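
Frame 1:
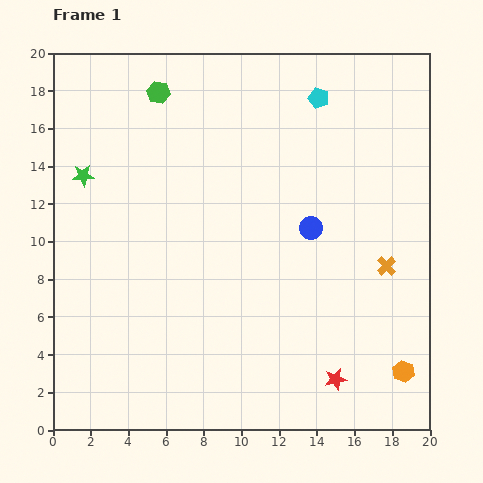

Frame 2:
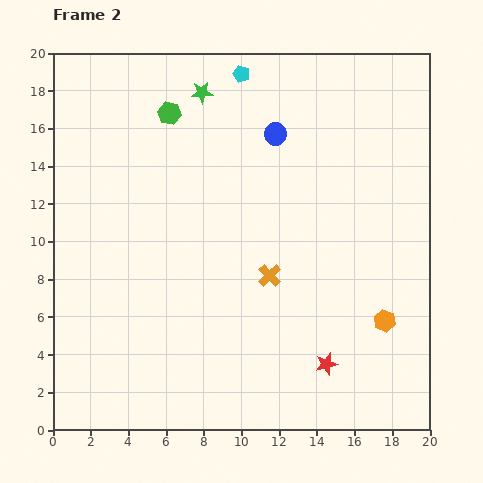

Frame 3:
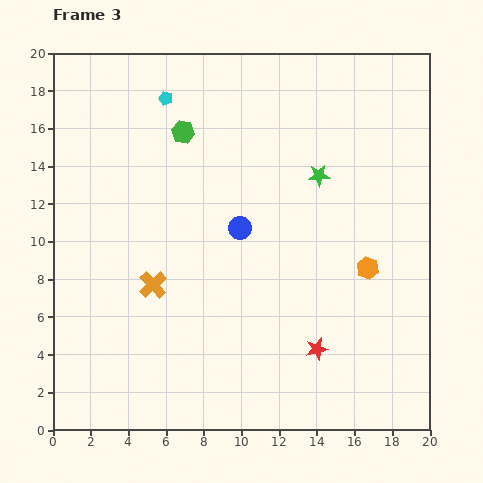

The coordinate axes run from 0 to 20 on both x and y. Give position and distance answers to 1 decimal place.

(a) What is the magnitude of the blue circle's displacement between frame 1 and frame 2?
5.3

The blue circle moved from (13.7, 10.7) to (11.8, 15.7), a distance of √(1.9² + 5.0²) ≈ 5.3.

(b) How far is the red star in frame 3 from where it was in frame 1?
1.9

The red star moved from (15.0, 2.7) to (14.0, 4.3), a distance of √(1.0² + 1.6²) ≈ 1.9.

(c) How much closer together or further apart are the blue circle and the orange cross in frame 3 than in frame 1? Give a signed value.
+1.0

Distance in frame 1: 4.5. Distance in frame 3: 5.5.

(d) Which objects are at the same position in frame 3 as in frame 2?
none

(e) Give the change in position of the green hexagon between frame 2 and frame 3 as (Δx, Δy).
(0.7, -1.0)

The green hexagon was at (6.2, 16.8) in frame 2 and (6.9, 15.8) in frame 3.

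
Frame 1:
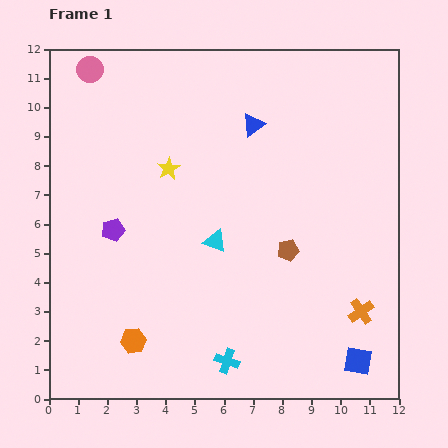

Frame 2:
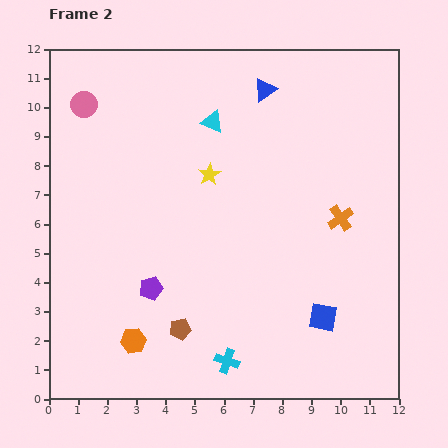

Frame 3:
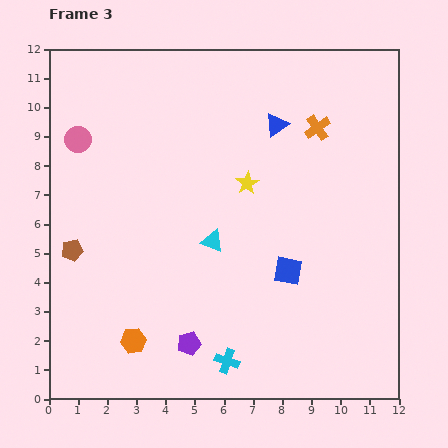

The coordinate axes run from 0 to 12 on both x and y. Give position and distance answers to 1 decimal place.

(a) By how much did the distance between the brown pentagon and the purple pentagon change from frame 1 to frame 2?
-4.3

Distance in frame 1: 6.0. Distance in frame 2: 1.7.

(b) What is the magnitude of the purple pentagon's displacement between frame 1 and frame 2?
2.4

The purple pentagon moved from (2.2, 5.8) to (3.5, 3.8), a distance of √(1.3² + 2.0²) ≈ 2.4.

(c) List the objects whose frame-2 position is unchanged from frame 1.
the orange hexagon, the cyan cross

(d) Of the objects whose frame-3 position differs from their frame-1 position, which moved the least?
the cyan triangle

(moved 0.1)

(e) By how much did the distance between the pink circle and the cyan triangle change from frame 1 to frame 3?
-1.5

Distance in frame 1: 7.3. Distance in frame 3: 5.8.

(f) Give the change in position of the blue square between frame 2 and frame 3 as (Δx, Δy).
(-1.2, 1.6)

The blue square was at (9.4, 2.8) in frame 2 and (8.2, 4.4) in frame 3.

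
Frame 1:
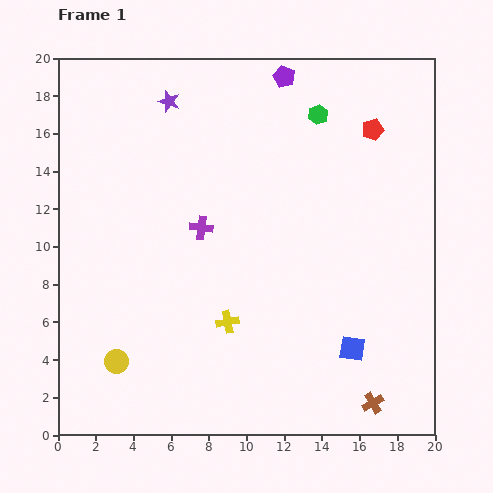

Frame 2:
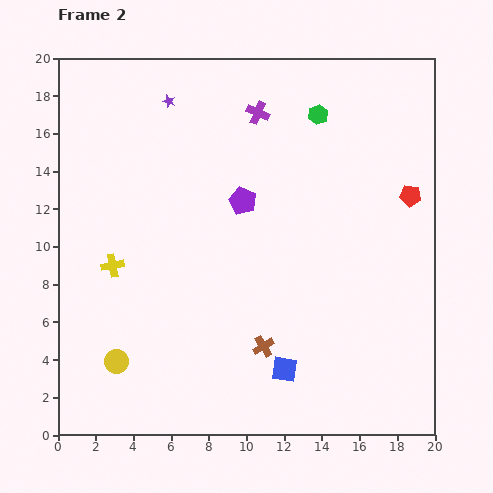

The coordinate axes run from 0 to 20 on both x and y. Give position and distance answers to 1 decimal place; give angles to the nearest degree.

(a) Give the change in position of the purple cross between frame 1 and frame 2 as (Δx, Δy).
(3.0, 6.1)

The purple cross was at (7.6, 11.0) in frame 1 and (10.6, 17.1) in frame 2.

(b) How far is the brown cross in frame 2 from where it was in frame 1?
6.5

The brown cross moved from (16.7, 1.7) to (10.9, 4.7), a distance of √(5.8² + 3.0²) ≈ 6.5.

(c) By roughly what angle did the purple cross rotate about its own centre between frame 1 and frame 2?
17° clockwise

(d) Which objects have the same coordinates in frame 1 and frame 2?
the green hexagon, the yellow circle, the purple star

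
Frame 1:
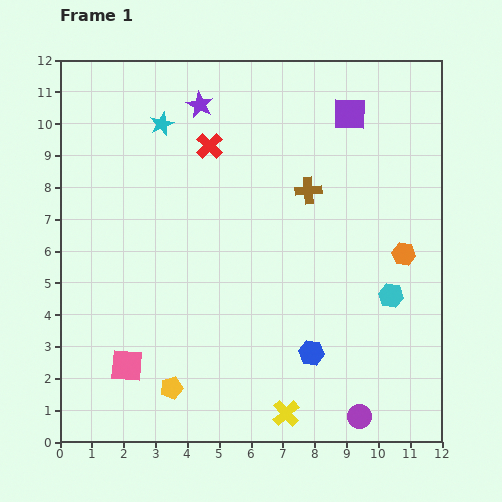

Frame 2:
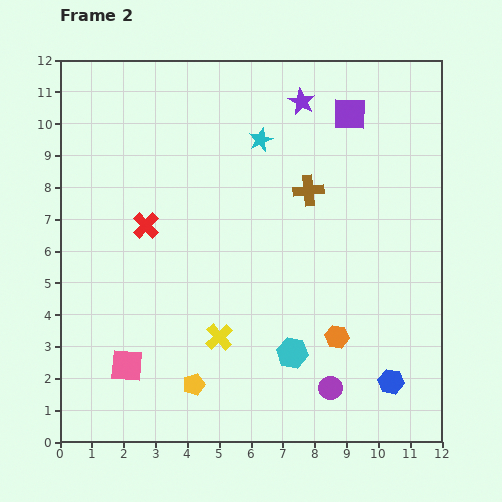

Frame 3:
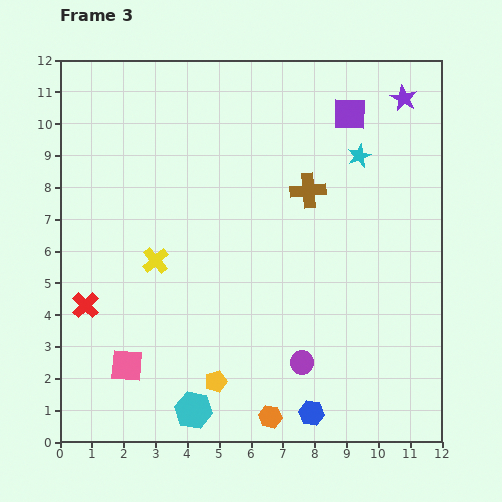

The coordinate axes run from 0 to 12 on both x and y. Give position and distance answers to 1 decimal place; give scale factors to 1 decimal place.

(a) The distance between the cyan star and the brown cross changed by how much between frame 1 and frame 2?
-2.9

Distance in frame 1: 5.1. Distance in frame 2: 2.2.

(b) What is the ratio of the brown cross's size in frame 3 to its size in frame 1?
1.3×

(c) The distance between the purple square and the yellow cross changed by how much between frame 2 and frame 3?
-0.5

Distance in frame 2: 8.1. Distance in frame 3: 7.6.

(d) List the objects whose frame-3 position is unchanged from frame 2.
the brown cross, the pink square, the purple square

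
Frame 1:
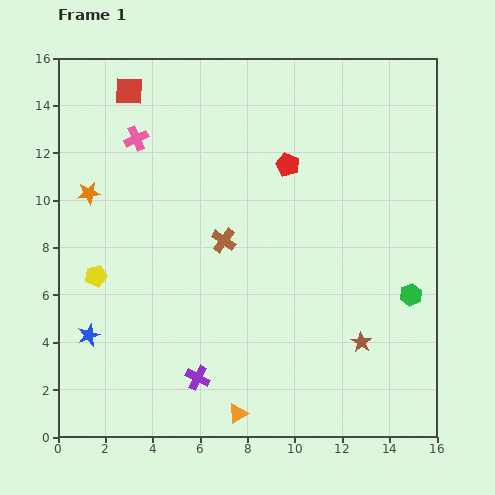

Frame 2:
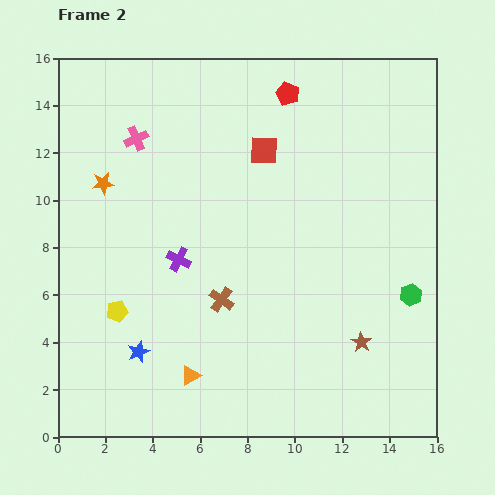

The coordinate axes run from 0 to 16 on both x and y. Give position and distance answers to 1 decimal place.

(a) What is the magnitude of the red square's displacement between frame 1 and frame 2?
6.2

The red square moved from (3.0, 14.6) to (8.7, 12.1), a distance of √(5.7² + 2.5²) ≈ 6.2.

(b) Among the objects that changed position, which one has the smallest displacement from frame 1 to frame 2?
the orange star

(moved 0.7)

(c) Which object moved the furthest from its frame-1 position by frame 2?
the red square

(moved 6.2; next 5.1)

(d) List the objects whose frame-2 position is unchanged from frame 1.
the green hexagon, the pink cross, the brown star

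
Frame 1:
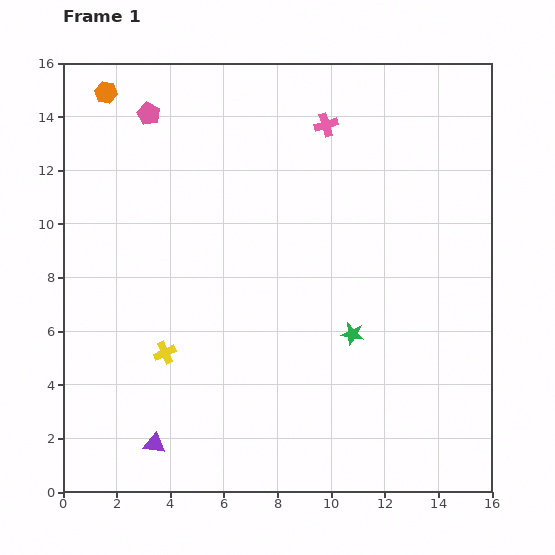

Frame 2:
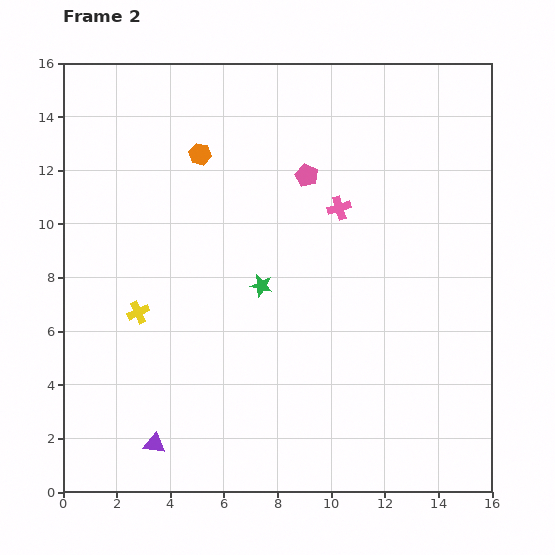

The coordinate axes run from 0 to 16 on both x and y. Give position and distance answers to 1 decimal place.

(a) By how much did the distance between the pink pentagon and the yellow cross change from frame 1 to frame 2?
-0.8

Distance in frame 1: 8.9. Distance in frame 2: 8.1.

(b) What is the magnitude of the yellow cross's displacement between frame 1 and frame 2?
1.8

The yellow cross moved from (3.8, 5.2) to (2.8, 6.7), a distance of √(1.0² + 1.5²) ≈ 1.8.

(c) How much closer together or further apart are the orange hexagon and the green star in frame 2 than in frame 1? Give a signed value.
-7.5

Distance in frame 1: 12.9. Distance in frame 2: 5.4.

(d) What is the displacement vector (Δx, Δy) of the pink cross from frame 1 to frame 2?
(0.5, -3.1)

The pink cross was at (9.8, 13.7) in frame 1 and (10.3, 10.6) in frame 2.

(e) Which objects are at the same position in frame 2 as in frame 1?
the purple triangle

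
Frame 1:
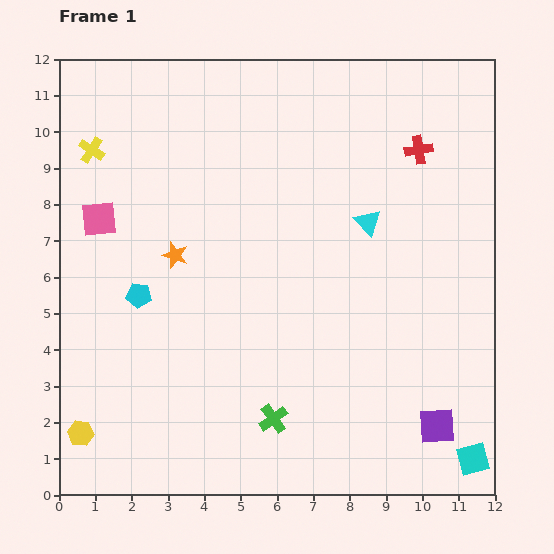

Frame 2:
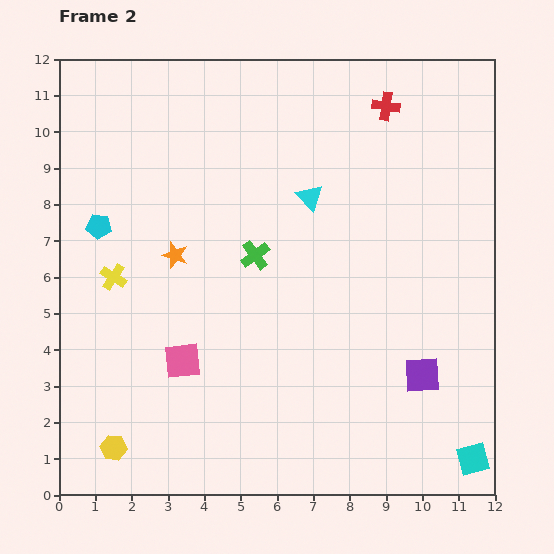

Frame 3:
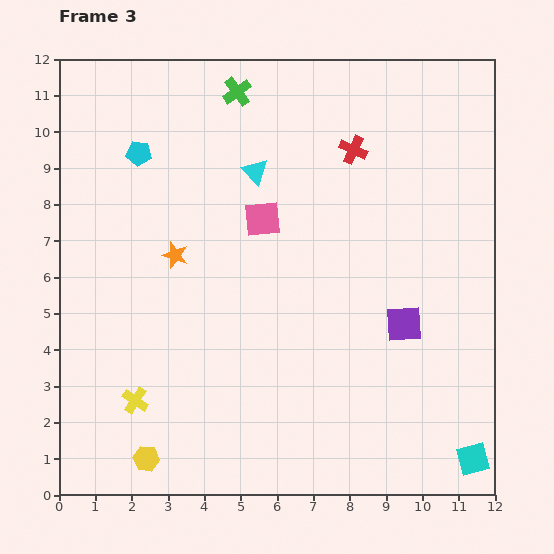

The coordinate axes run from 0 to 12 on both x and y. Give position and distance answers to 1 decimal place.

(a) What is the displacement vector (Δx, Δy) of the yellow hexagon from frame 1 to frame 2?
(0.9, -0.4)

The yellow hexagon was at (0.6, 1.7) in frame 1 and (1.5, 1.3) in frame 2.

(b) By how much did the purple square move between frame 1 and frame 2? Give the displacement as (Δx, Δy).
(-0.4, 1.4)

The purple square was at (10.4, 1.9) in frame 1 and (10.0, 3.3) in frame 2.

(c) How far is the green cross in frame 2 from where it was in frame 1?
4.5

The green cross moved from (5.9, 2.1) to (5.4, 6.6), a distance of √(0.5² + 4.5²) ≈ 4.5.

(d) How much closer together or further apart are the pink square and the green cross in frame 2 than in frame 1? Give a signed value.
-3.8

Distance in frame 1: 7.3. Distance in frame 2: 3.5.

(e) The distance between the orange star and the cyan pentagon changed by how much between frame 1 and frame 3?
+1.5

Distance in frame 1: 1.5. Distance in frame 3: 3.0.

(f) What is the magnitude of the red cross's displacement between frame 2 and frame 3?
1.5

The red cross moved from (9.0, 10.7) to (8.1, 9.5), a distance of √(0.9² + 1.2²) ≈ 1.5.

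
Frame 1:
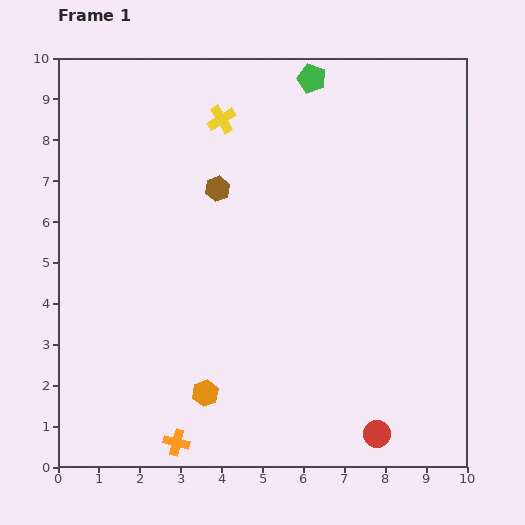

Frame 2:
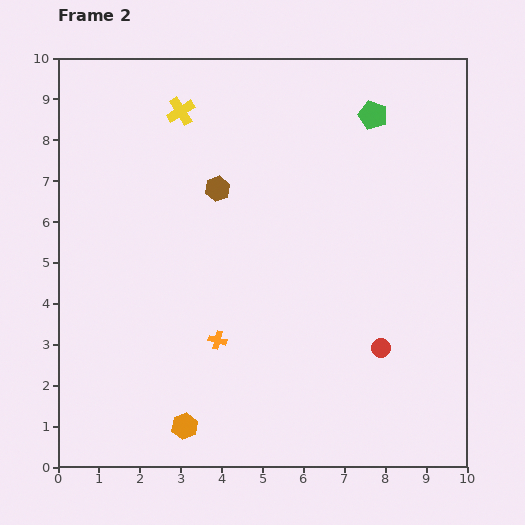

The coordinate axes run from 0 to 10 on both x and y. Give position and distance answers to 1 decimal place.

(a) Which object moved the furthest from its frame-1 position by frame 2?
the orange cross

(moved 2.7; next 2.1)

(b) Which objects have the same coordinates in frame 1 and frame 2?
the brown hexagon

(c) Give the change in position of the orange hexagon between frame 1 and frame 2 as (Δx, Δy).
(-0.5, -0.8)

The orange hexagon was at (3.6, 1.8) in frame 1 and (3.1, 1.0) in frame 2.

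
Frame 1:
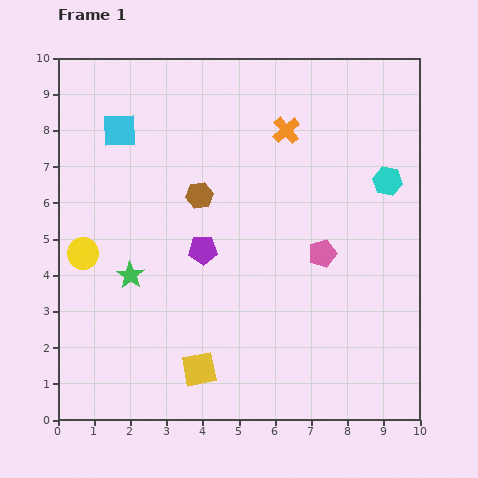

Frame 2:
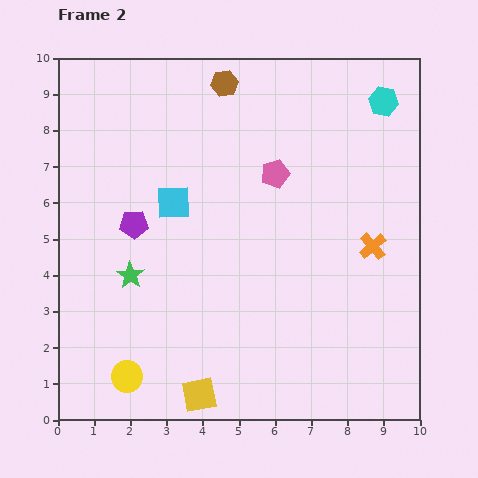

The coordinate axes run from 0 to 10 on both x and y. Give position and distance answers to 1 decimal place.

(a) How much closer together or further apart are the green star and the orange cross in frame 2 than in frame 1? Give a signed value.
+0.8

Distance in frame 1: 5.9. Distance in frame 2: 6.7.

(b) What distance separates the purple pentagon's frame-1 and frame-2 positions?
2.0

The purple pentagon moved from (4.0, 4.7) to (2.1, 5.4), a distance of √(1.9² + 0.7²) ≈ 2.0.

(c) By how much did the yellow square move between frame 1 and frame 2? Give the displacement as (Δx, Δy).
(0.0, -0.7)

The yellow square was at (3.9, 1.4) in frame 1 and (3.9, 0.7) in frame 2.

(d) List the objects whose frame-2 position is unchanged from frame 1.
the green star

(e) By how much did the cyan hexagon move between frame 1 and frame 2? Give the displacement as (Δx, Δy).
(-0.1, 2.2)

The cyan hexagon was at (9.1, 6.6) in frame 1 and (9.0, 8.8) in frame 2.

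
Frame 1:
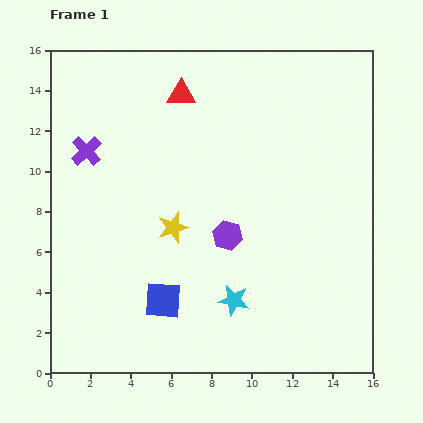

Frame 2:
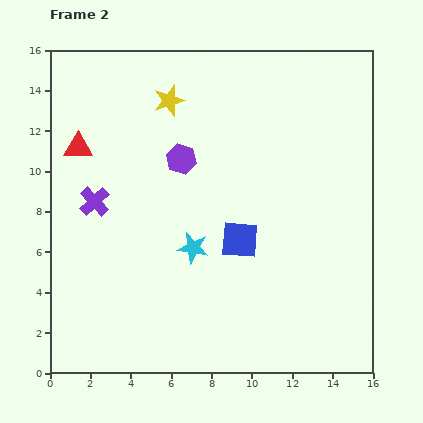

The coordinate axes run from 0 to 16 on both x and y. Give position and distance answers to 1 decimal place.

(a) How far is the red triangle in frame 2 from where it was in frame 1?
5.7

The red triangle moved from (6.5, 13.8) to (1.4, 11.2), a distance of √(5.1² + 2.6²) ≈ 5.7.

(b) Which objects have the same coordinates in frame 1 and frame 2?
none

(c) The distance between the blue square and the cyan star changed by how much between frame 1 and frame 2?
-1.2

Distance in frame 1: 3.5. Distance in frame 2: 2.3.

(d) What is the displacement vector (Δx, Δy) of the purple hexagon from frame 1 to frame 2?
(-2.3, 3.8)

The purple hexagon was at (8.8, 6.8) in frame 1 and (6.5, 10.6) in frame 2.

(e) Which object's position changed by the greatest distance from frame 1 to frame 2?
the yellow star

(moved 6.3; next 5.7)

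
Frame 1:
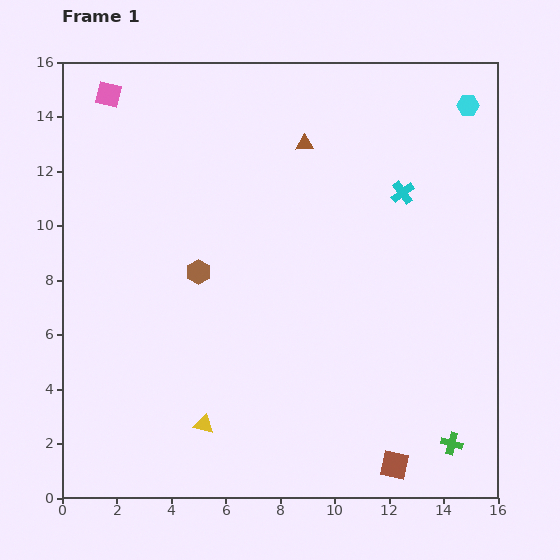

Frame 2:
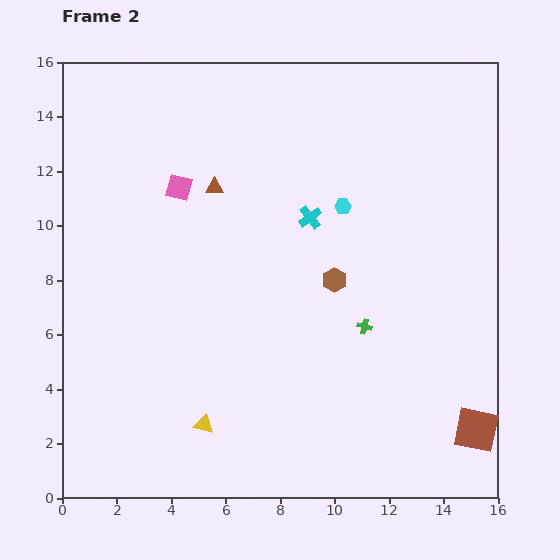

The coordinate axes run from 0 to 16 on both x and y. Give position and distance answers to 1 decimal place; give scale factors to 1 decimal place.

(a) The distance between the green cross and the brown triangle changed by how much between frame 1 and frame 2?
-4.8

Distance in frame 1: 12.3. Distance in frame 2: 7.5.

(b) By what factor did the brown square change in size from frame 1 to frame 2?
1.5×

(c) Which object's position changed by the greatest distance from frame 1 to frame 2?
the cyan hexagon

(moved 5.9; next 5.4)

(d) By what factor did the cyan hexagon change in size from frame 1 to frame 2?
0.7×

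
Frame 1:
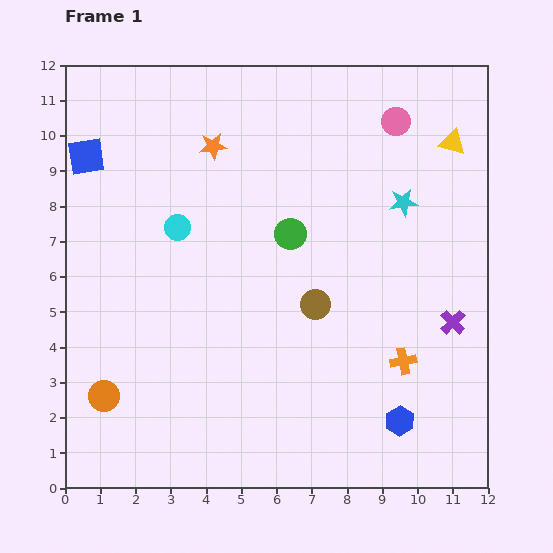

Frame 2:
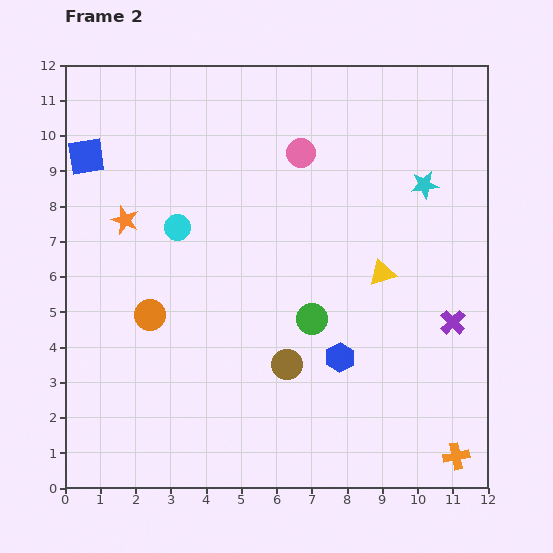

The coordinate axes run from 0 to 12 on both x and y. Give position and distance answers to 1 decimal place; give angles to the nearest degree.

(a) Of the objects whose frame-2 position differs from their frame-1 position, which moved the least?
the cyan star

(moved 0.8)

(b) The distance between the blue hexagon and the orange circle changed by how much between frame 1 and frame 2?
-2.9

Distance in frame 1: 8.4. Distance in frame 2: 5.5.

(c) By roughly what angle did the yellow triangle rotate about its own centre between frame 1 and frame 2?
34° counter-clockwise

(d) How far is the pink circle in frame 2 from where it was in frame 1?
2.8

The pink circle moved from (9.4, 10.4) to (6.7, 9.5), a distance of √(2.7² + 0.9²) ≈ 2.8.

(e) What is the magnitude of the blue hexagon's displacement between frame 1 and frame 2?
2.5

The blue hexagon moved from (9.5, 1.9) to (7.8, 3.7), a distance of √(1.7² + 1.8²) ≈ 2.5.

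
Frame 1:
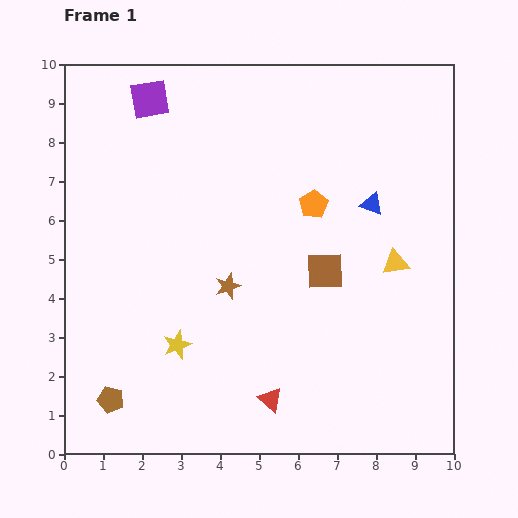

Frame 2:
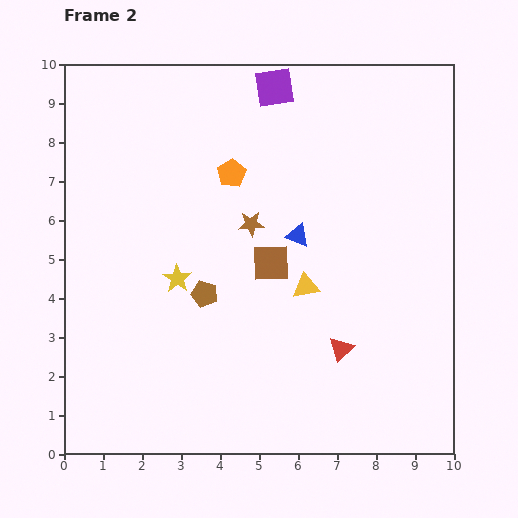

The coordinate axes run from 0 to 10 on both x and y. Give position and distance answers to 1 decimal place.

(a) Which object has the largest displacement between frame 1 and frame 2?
the brown pentagon

(moved 3.6; next 3.2)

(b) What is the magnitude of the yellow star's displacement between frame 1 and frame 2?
1.7

The yellow star moved from (2.9, 2.8) to (2.9, 4.5), a distance of √(0.0² + 1.7²) ≈ 1.7.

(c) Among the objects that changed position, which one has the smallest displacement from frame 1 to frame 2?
the brown square

(moved 1.4)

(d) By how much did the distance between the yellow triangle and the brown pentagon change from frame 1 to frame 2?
-5.5

Distance in frame 1: 8.1. Distance in frame 2: 2.6.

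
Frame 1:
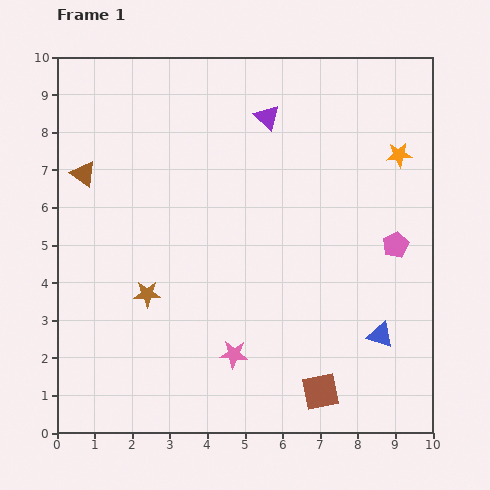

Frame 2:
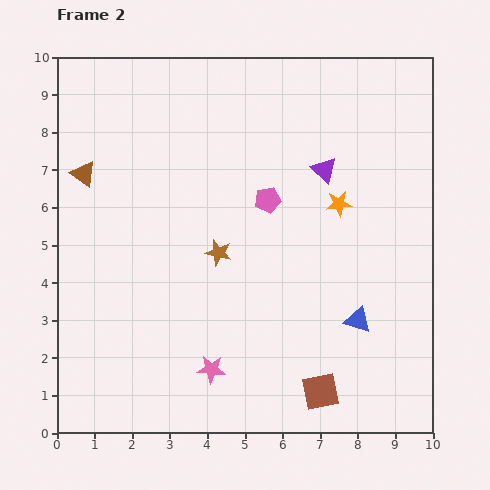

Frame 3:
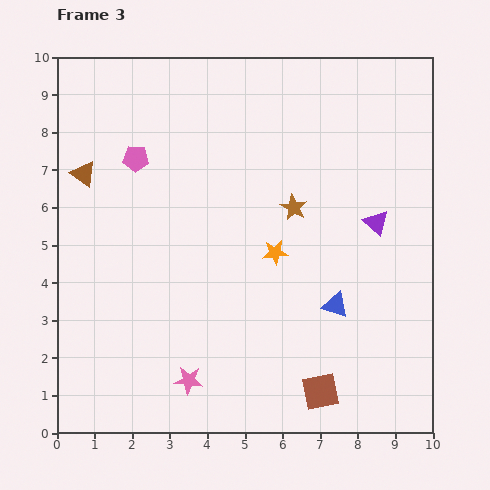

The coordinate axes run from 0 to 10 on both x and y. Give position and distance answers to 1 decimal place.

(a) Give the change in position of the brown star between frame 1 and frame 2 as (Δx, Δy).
(1.9, 1.1)

The brown star was at (2.4, 3.7) in frame 1 and (4.3, 4.8) in frame 2.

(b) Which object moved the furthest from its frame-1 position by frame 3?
the pink pentagon

(moved 7.3; next 4.5)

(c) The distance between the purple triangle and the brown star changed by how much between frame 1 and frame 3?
-3.5

Distance in frame 1: 5.7. Distance in frame 3: 2.2.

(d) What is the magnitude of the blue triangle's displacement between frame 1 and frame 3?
1.4

The blue triangle moved from (8.6, 2.6) to (7.4, 3.4), a distance of √(1.2² + 0.8²) ≈ 1.4.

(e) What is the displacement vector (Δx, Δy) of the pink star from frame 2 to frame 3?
(-0.6, -0.3)

The pink star was at (4.1, 1.7) in frame 2 and (3.5, 1.4) in frame 3.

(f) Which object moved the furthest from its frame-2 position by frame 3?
the pink pentagon

(moved 3.7; next 2.3)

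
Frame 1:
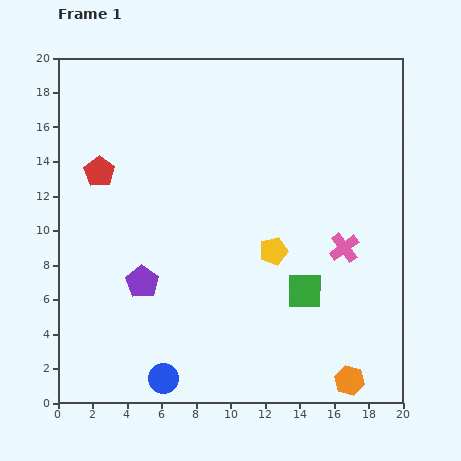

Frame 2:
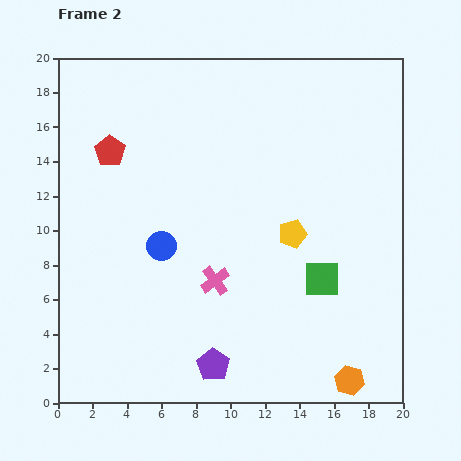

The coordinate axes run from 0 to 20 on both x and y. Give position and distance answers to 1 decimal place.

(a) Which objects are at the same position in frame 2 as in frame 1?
the orange hexagon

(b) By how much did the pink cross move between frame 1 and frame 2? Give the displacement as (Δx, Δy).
(-7.5, -1.9)

The pink cross was at (16.6, 9.0) in frame 1 and (9.1, 7.1) in frame 2.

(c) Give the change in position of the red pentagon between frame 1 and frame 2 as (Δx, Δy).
(0.6, 1.2)

The red pentagon was at (2.4, 13.4) in frame 1 and (3.0, 14.6) in frame 2.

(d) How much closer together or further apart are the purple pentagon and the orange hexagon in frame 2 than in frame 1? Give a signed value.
-5.3

Distance in frame 1: 13.3. Distance in frame 2: 8.0.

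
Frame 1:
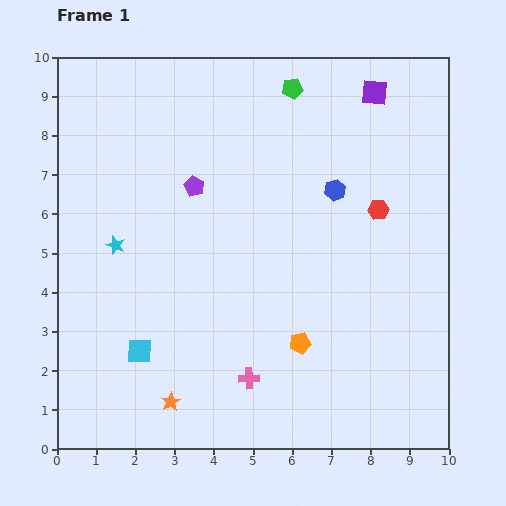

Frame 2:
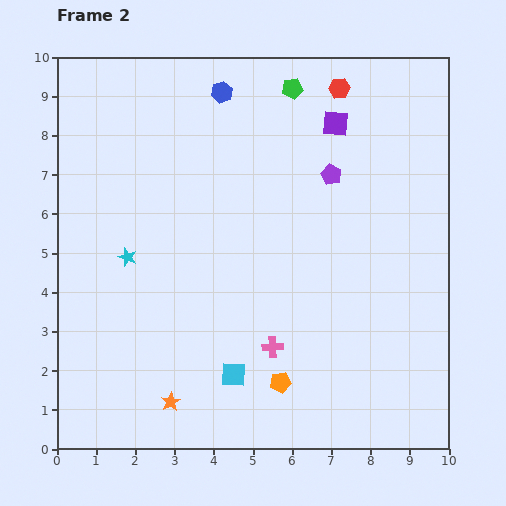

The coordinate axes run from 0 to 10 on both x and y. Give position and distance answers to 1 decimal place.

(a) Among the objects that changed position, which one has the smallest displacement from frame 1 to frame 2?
the cyan star

(moved 0.4)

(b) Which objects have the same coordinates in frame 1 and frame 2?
the green pentagon, the orange star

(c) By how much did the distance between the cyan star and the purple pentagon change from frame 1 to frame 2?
+3.1

Distance in frame 1: 2.5. Distance in frame 2: 5.6.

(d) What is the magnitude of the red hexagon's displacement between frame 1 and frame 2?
3.3

The red hexagon moved from (8.2, 6.1) to (7.2, 9.2), a distance of √(1.0² + 3.1²) ≈ 3.3.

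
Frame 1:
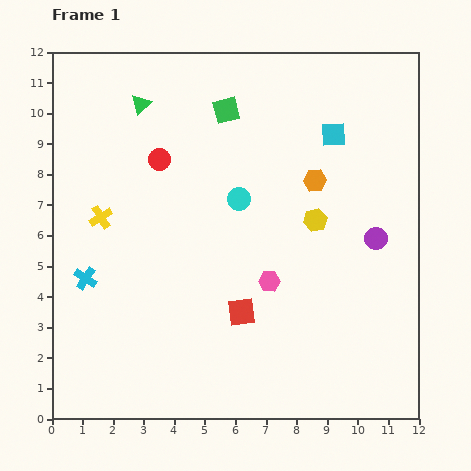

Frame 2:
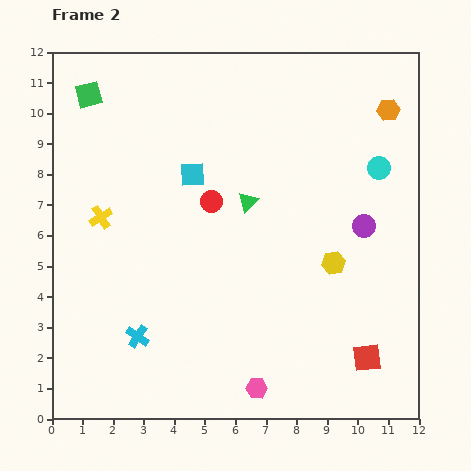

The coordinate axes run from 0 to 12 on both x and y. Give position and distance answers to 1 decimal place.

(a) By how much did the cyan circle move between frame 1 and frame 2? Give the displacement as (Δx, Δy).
(4.6, 1.0)

The cyan circle was at (6.1, 7.2) in frame 1 and (10.7, 8.2) in frame 2.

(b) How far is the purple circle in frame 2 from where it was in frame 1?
0.6

The purple circle moved from (10.6, 5.9) to (10.2, 6.3), a distance of √(0.4² + 0.4²) ≈ 0.6.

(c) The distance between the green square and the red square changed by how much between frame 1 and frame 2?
+5.9

Distance in frame 1: 6.6. Distance in frame 2: 12.5.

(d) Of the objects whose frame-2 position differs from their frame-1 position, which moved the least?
the purple circle

(moved 0.6)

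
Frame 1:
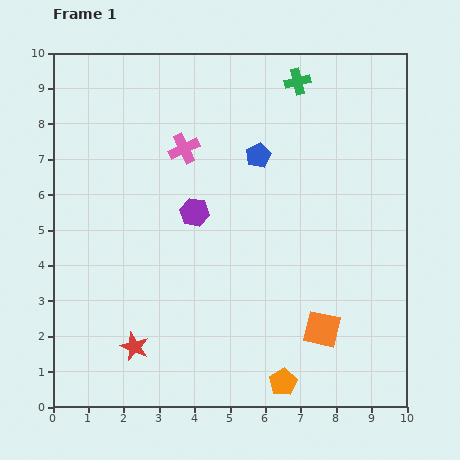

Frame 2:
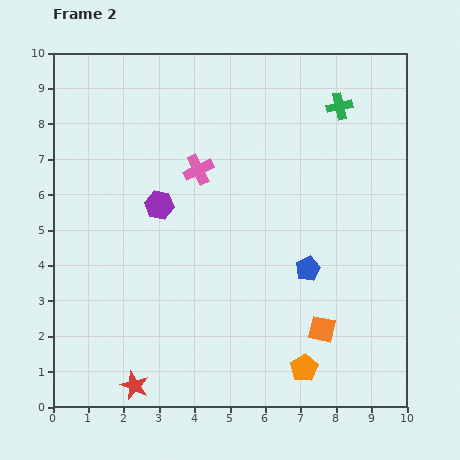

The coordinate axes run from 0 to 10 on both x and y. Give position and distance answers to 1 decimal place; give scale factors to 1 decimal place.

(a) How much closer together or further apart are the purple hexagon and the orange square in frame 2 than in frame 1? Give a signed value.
+0.9

Distance in frame 1: 4.9. Distance in frame 2: 5.8.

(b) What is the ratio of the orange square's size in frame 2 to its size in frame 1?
0.7×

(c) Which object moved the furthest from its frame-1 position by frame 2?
the blue pentagon

(moved 3.5; next 1.4)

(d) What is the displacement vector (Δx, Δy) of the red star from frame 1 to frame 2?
(0.0, -1.1)

The red star was at (2.3, 1.7) in frame 1 and (2.3, 0.6) in frame 2.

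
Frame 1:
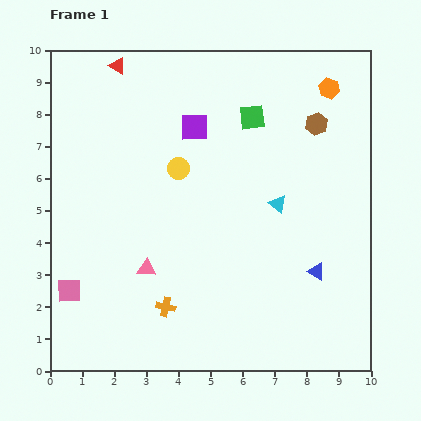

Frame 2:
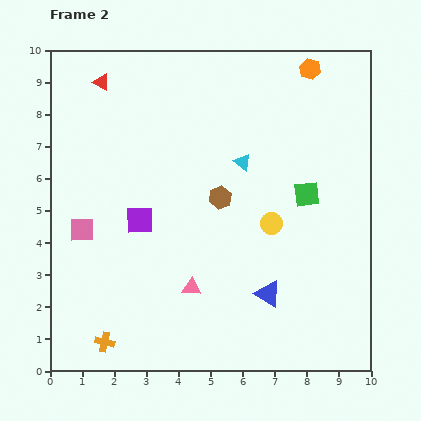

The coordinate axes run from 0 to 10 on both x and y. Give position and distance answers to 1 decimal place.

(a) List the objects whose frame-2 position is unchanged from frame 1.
none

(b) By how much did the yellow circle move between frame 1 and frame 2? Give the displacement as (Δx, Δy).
(2.9, -1.7)

The yellow circle was at (4.0, 6.3) in frame 1 and (6.9, 4.6) in frame 2.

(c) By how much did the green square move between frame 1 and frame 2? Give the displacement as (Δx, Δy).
(1.7, -2.4)

The green square was at (6.3, 7.9) in frame 1 and (8.0, 5.5) in frame 2.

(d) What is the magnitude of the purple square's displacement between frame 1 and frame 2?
3.4

The purple square moved from (4.5, 7.6) to (2.8, 4.7), a distance of √(1.7² + 2.9²) ≈ 3.4.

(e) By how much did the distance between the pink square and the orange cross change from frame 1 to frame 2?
+0.6

Distance in frame 1: 3.0. Distance in frame 2: 3.6.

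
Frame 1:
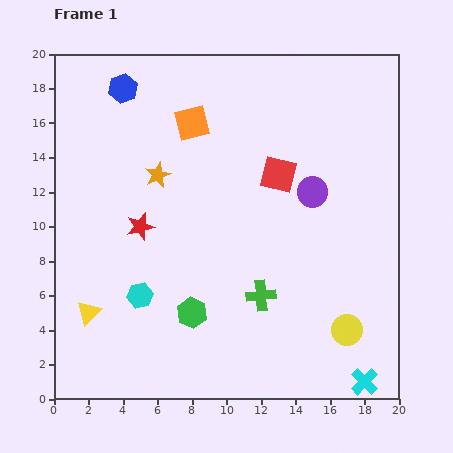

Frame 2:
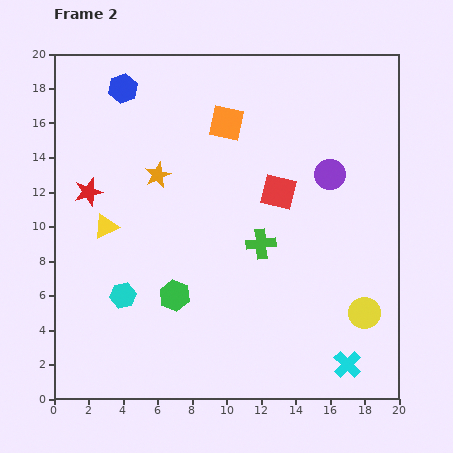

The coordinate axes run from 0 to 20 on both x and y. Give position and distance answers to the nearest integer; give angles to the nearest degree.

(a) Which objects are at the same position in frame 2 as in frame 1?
the blue hexagon, the orange star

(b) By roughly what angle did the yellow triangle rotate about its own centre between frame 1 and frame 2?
20° clockwise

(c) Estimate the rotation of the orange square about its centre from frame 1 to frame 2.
25° clockwise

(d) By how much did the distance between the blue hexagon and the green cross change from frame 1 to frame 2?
-2

Distance in frame 1: 14. Distance in frame 2: 12.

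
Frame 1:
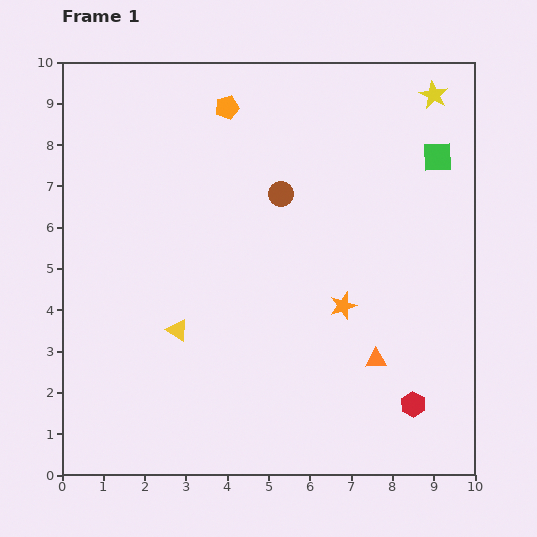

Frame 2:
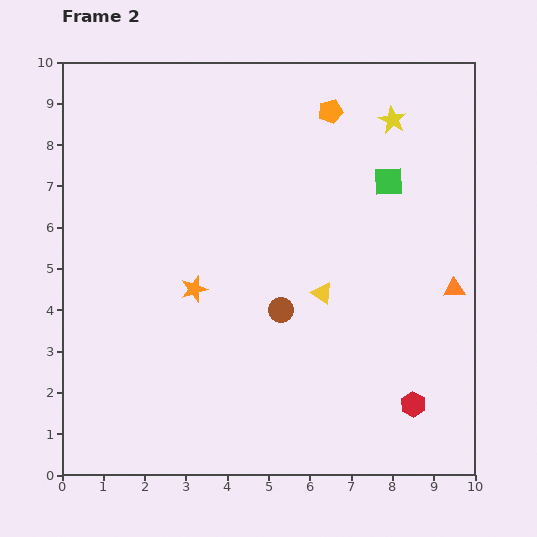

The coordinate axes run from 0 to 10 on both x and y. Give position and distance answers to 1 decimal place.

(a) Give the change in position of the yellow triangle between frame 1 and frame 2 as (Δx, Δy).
(3.5, 0.9)

The yellow triangle was at (2.8, 3.5) in frame 1 and (6.3, 4.4) in frame 2.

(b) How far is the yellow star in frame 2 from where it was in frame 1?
1.2

The yellow star moved from (9.0, 9.2) to (8.0, 8.6), a distance of √(1.0² + 0.6²) ≈ 1.2.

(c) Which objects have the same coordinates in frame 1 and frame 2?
the red hexagon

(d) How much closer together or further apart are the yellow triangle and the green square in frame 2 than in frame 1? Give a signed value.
-4.5

Distance in frame 1: 7.6. Distance in frame 2: 3.1.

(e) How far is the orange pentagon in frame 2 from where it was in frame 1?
2.5

The orange pentagon moved from (4.0, 8.9) to (6.5, 8.8), a distance of √(2.5² + 0.1²) ≈ 2.5.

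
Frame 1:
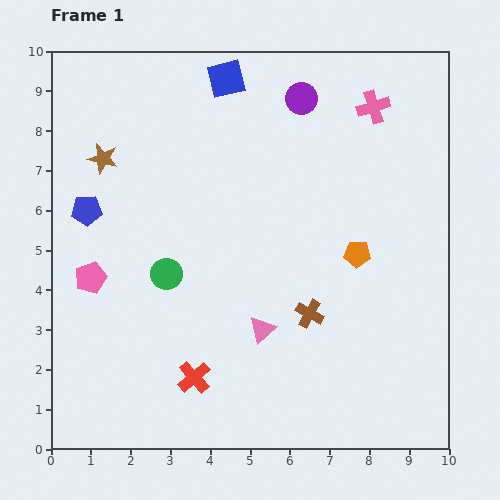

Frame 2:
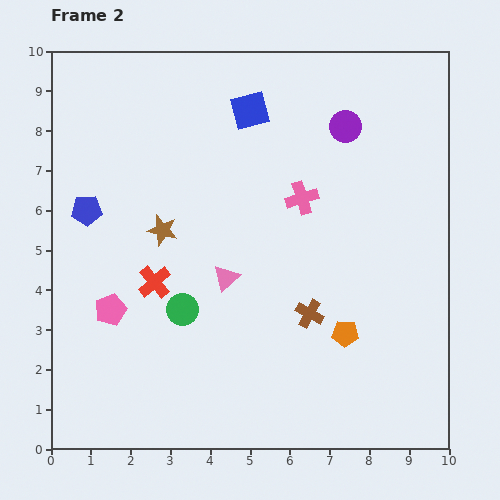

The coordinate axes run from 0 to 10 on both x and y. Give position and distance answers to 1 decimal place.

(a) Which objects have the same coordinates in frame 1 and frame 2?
the brown cross, the blue pentagon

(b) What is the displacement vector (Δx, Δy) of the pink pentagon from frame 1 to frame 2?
(0.5, -0.8)

The pink pentagon was at (1.0, 4.3) in frame 1 and (1.5, 3.5) in frame 2.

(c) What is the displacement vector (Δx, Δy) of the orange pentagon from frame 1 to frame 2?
(-0.3, -2.0)

The orange pentagon was at (7.7, 4.9) in frame 1 and (7.4, 2.9) in frame 2.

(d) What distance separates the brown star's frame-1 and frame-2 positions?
2.3

The brown star moved from (1.3, 7.3) to (2.8, 5.5), a distance of √(1.5² + 1.8²) ≈ 2.3.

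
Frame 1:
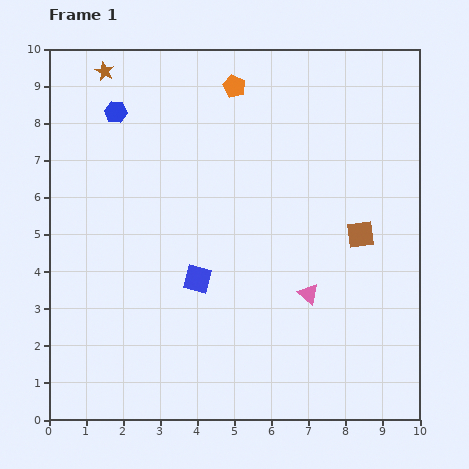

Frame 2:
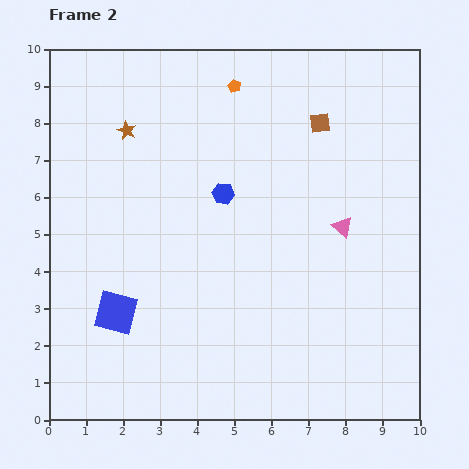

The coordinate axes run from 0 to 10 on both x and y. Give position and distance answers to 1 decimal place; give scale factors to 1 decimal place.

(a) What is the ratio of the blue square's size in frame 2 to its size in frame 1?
1.5×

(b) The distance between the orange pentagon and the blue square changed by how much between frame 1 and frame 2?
+1.6

Distance in frame 1: 5.3. Distance in frame 2: 6.9.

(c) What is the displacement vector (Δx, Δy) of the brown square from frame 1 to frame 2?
(-1.1, 3.0)

The brown square was at (8.4, 5.0) in frame 1 and (7.3, 8.0) in frame 2.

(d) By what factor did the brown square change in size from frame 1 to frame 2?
0.7×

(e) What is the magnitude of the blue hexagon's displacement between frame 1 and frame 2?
3.6

The blue hexagon moved from (1.8, 8.3) to (4.7, 6.1), a distance of √(2.9² + 2.2²) ≈ 3.6.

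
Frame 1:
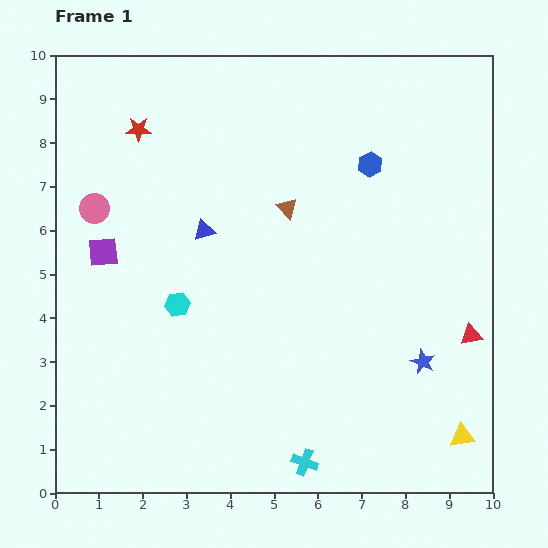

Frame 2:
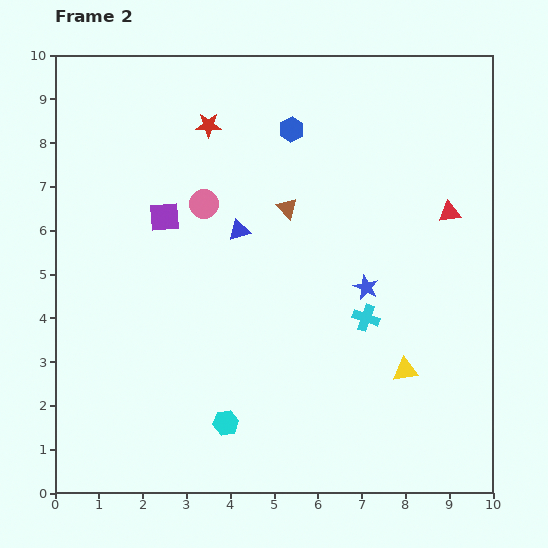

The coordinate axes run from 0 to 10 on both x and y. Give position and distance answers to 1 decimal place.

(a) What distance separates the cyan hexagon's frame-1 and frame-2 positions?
2.9

The cyan hexagon moved from (2.8, 4.3) to (3.9, 1.6), a distance of √(1.1² + 2.7²) ≈ 2.9.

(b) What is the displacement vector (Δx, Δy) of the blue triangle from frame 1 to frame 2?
(0.8, 0.0)

The blue triangle was at (3.4, 6.0) in frame 1 and (4.2, 6.0) in frame 2.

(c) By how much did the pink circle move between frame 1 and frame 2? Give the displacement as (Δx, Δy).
(2.5, 0.1)

The pink circle was at (0.9, 6.5) in frame 1 and (3.4, 6.6) in frame 2.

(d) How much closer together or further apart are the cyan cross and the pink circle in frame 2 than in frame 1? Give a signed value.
-3.0

Distance in frame 1: 7.5. Distance in frame 2: 4.5.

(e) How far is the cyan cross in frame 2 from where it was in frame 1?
3.6

The cyan cross moved from (5.7, 0.7) to (7.1, 4.0), a distance of √(1.4² + 3.3²) ≈ 3.6.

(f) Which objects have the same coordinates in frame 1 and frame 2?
the brown triangle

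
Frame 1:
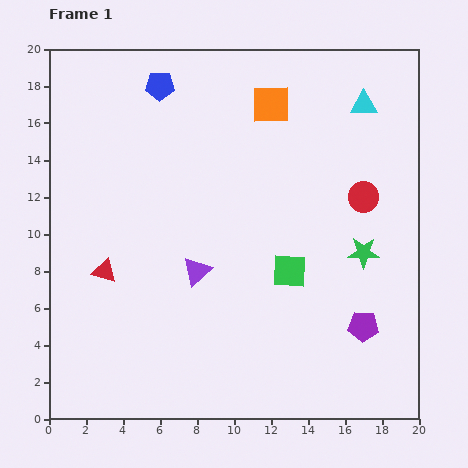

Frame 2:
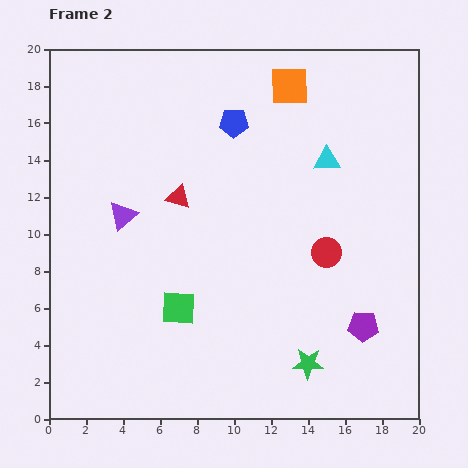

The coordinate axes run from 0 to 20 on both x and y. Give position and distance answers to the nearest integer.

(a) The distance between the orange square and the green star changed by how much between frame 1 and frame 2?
+6

Distance in frame 1: 9. Distance in frame 2: 15.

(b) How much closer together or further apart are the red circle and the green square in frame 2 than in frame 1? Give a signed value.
+3

Distance in frame 1: 6. Distance in frame 2: 9.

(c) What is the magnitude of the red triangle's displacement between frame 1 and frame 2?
6

The red triangle moved from (3, 8) to (7, 12), a distance of √(4² + 4²) ≈ 6.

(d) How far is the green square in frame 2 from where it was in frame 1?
6

The green square moved from (13, 8) to (7, 6), a distance of √(6² + 2²) ≈ 6.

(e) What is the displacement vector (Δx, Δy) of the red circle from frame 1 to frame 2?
(-2, -3)

The red circle was at (17, 12) in frame 1 and (15, 9) in frame 2.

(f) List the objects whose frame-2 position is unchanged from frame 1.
the purple pentagon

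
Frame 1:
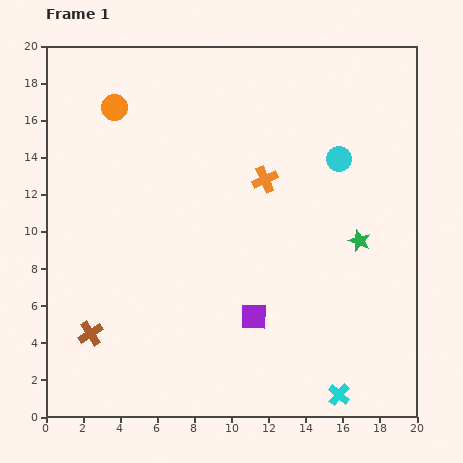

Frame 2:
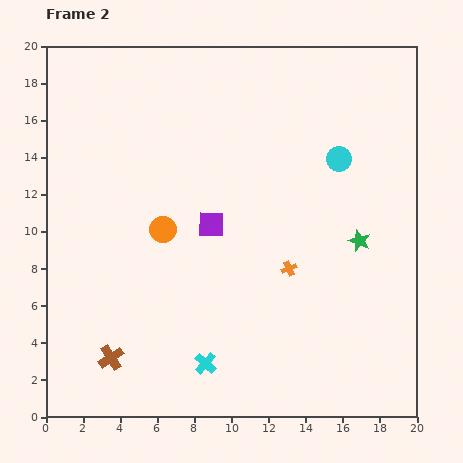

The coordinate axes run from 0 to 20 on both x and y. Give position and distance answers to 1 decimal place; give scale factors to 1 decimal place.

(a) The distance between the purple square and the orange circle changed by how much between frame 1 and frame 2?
-11.0

Distance in frame 1: 13.6. Distance in frame 2: 2.6.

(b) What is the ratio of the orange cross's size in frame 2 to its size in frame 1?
0.6×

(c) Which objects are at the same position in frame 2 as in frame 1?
the cyan circle, the green star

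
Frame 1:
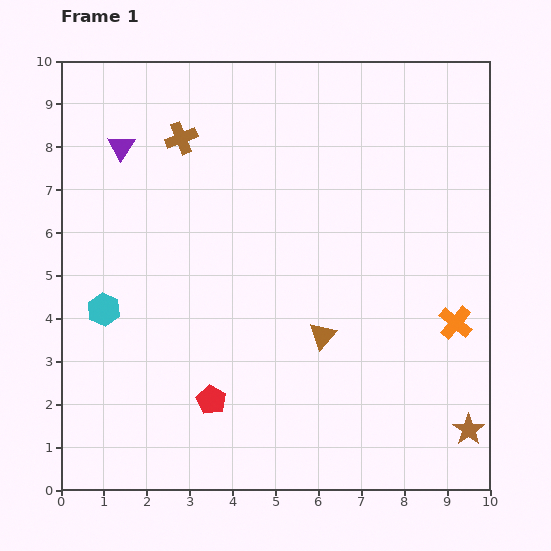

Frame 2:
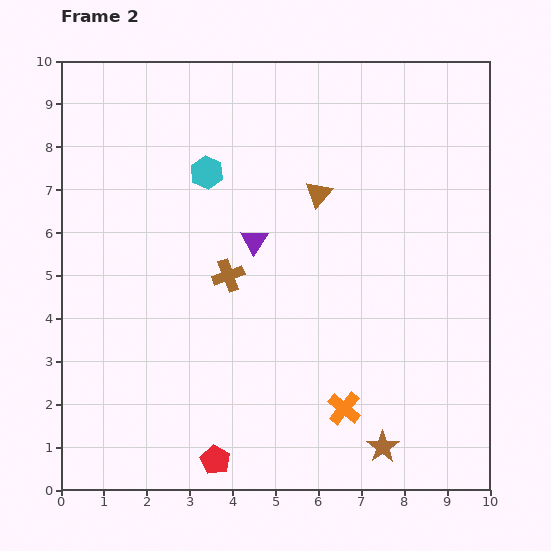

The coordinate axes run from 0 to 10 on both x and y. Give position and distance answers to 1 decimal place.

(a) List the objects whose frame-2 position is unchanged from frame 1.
none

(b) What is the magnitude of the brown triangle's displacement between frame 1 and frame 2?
3.3

The brown triangle moved from (6.1, 3.6) to (6.0, 6.9), a distance of √(0.1² + 3.3²) ≈ 3.3.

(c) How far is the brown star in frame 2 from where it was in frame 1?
2.0

The brown star moved from (9.5, 1.4) to (7.5, 1.0), a distance of √(2.0² + 0.4²) ≈ 2.0.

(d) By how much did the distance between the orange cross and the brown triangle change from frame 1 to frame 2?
+1.9

Distance in frame 1: 3.1. Distance in frame 2: 5.0.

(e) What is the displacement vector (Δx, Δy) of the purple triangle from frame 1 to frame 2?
(3.1, -2.2)

The purple triangle was at (1.4, 8.0) in frame 1 and (4.5, 5.8) in frame 2.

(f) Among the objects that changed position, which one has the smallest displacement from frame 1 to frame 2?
the red pentagon

(moved 1.4)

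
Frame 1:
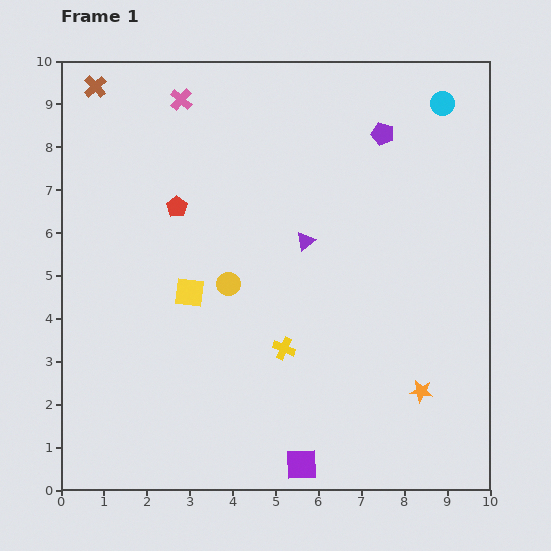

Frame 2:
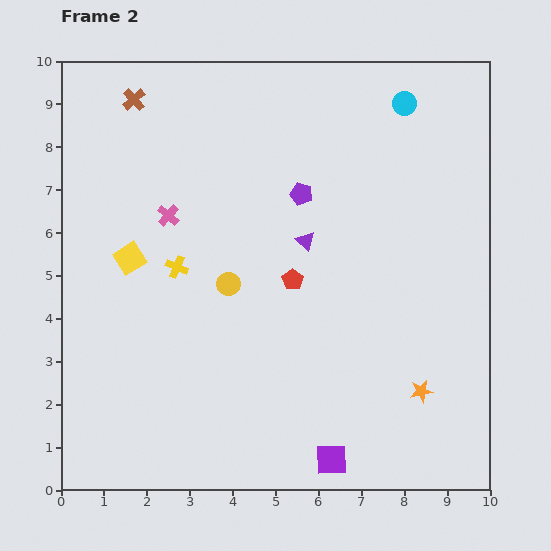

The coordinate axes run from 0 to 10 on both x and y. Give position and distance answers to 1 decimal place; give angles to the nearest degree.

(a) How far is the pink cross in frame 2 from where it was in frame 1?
2.7

The pink cross moved from (2.8, 9.1) to (2.5, 6.4), a distance of √(0.3² + 2.7²) ≈ 2.7.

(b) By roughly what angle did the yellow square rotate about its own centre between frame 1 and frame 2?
39° counter-clockwise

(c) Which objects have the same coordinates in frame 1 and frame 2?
the yellow circle, the orange star, the purple triangle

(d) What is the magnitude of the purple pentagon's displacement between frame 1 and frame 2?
2.4

The purple pentagon moved from (7.5, 8.3) to (5.6, 6.9), a distance of √(1.9² + 1.4²) ≈ 2.4.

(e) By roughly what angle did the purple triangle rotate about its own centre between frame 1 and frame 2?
37° counter-clockwise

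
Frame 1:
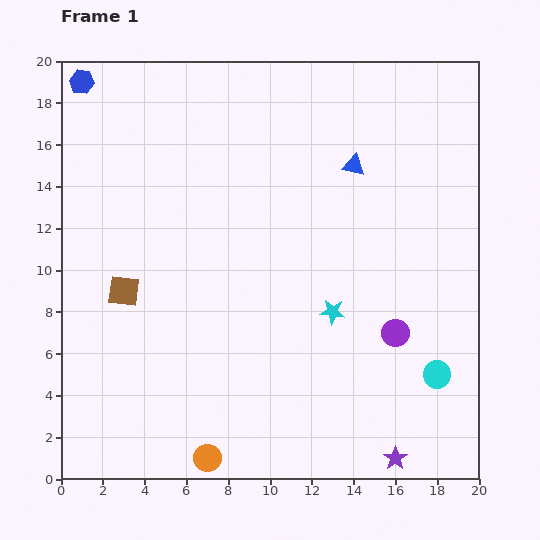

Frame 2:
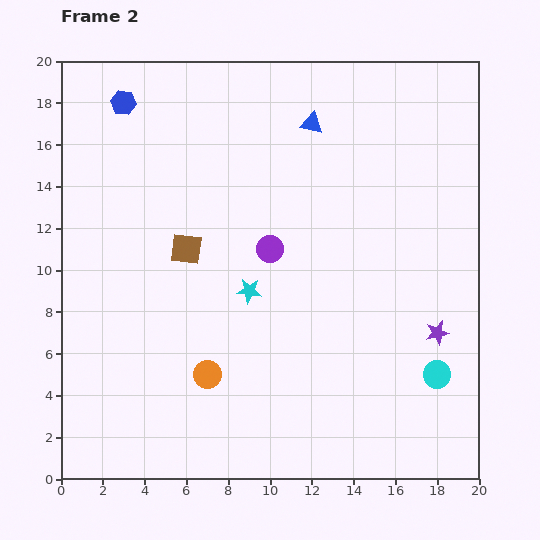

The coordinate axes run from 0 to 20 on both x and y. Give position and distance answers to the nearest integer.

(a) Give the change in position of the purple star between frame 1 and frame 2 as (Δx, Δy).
(2, 6)

The purple star was at (16, 1) in frame 1 and (18, 7) in frame 2.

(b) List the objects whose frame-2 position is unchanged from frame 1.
the cyan circle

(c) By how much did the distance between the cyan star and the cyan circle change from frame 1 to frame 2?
+4

Distance in frame 1: 6. Distance in frame 2: 10.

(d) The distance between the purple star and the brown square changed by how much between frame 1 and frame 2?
-2

Distance in frame 1: 15. Distance in frame 2: 13.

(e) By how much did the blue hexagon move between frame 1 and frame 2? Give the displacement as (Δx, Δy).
(2, -1)

The blue hexagon was at (1, 19) in frame 1 and (3, 18) in frame 2.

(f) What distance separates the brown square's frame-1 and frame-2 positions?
4

The brown square moved from (3, 9) to (6, 11), a distance of √(3² + 2²) ≈ 4.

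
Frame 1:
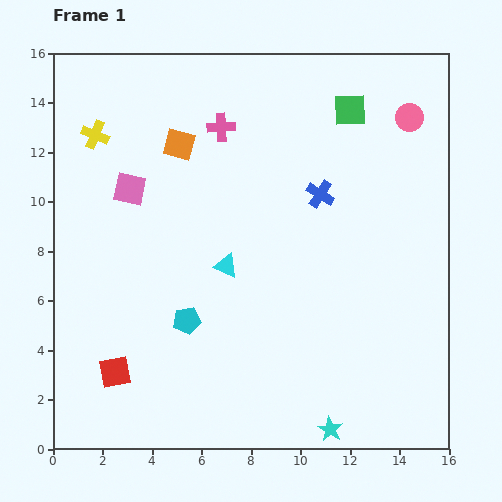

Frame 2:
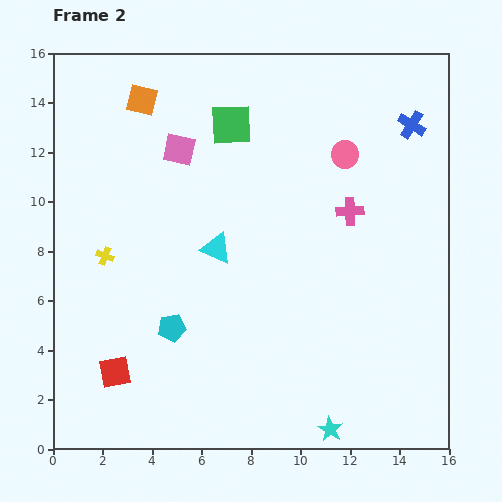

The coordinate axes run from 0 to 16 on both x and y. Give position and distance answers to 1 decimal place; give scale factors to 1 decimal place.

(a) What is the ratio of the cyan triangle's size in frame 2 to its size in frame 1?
1.3×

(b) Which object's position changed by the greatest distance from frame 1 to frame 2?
the pink cross

(moved 6.2; next 4.9)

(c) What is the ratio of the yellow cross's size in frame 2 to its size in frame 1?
0.6×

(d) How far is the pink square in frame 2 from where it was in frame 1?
2.6

The pink square moved from (3.1, 10.5) to (5.1, 12.1), a distance of √(2.0² + 1.6²) ≈ 2.6.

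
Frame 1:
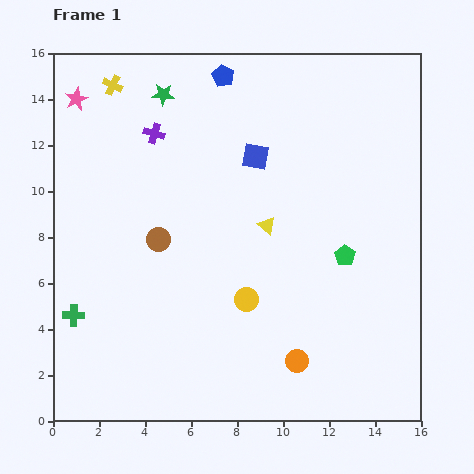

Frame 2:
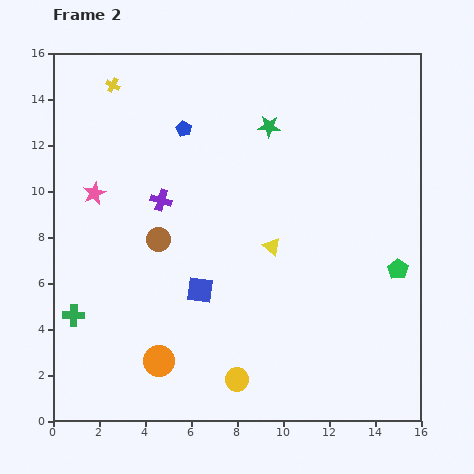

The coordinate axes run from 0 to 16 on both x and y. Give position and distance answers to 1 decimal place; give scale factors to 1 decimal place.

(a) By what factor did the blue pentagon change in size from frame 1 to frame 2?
0.7×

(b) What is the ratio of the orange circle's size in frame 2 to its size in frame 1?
1.4×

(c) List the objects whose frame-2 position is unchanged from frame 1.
the yellow cross, the green cross, the brown circle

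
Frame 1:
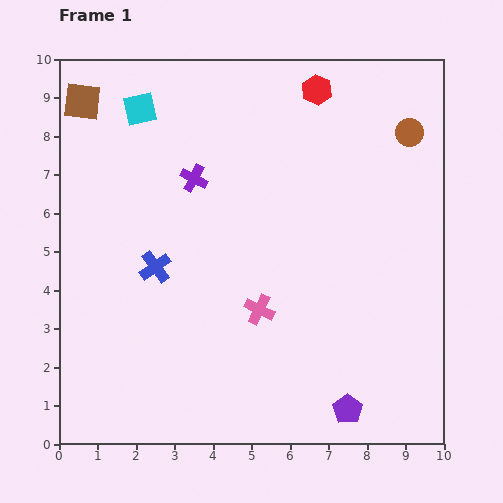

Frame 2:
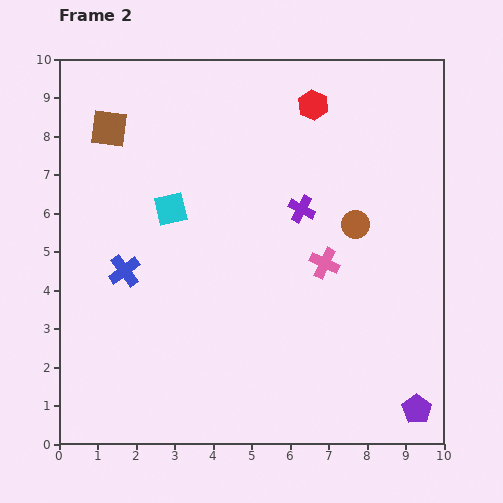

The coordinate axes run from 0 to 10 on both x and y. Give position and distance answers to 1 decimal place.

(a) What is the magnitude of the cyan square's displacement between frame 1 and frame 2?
2.7

The cyan square moved from (2.1, 8.7) to (2.9, 6.1), a distance of √(0.8² + 2.6²) ≈ 2.7.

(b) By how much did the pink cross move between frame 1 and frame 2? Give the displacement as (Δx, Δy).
(1.7, 1.2)

The pink cross was at (5.2, 3.5) in frame 1 and (6.9, 4.7) in frame 2.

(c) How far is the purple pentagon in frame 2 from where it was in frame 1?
1.8

The purple pentagon moved from (7.5, 0.9) to (9.3, 0.9), a distance of √(1.8² + 0.0²) ≈ 1.8.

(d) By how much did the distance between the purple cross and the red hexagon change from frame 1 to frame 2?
-1.2

Distance in frame 1: 3.9. Distance in frame 2: 2.7.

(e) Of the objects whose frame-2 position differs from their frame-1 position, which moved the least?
the red hexagon

(moved 0.4)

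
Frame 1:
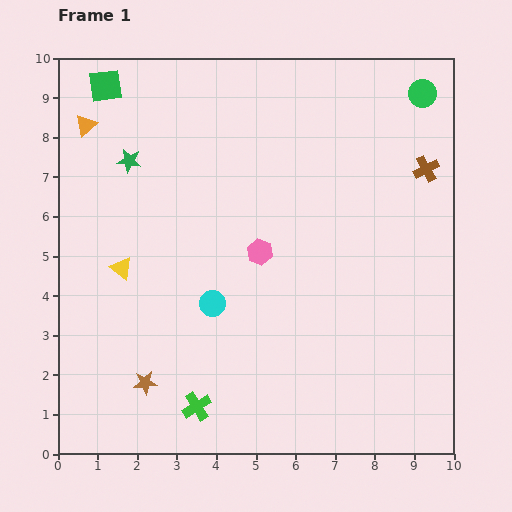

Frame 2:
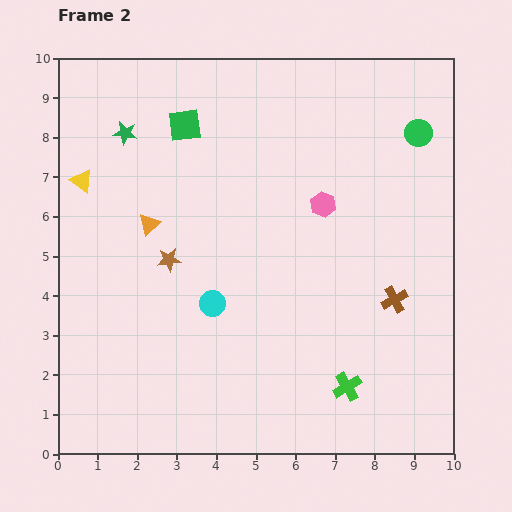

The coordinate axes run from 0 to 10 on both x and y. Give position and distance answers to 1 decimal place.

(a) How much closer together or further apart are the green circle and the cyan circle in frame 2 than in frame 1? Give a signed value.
-0.8

Distance in frame 1: 7.5. Distance in frame 2: 6.7.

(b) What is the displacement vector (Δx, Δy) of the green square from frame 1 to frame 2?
(2.0, -1.0)

The green square was at (1.2, 9.3) in frame 1 and (3.2, 8.3) in frame 2.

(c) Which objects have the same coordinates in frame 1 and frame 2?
the cyan circle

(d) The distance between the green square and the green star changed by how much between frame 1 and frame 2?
-0.5

Distance in frame 1: 2.0. Distance in frame 2: 1.5.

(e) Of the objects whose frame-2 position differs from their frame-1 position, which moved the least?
the green star

(moved 0.7)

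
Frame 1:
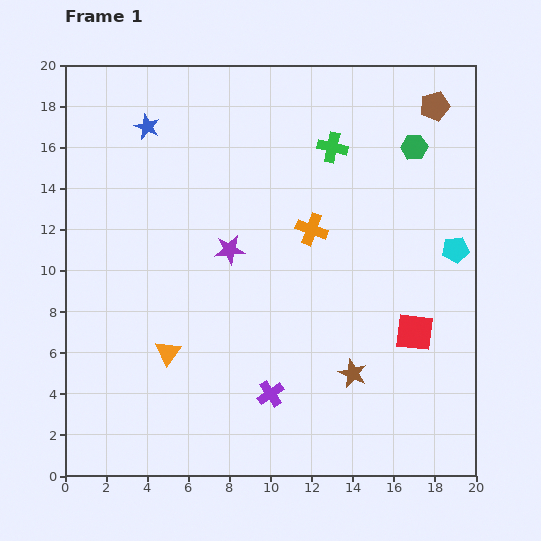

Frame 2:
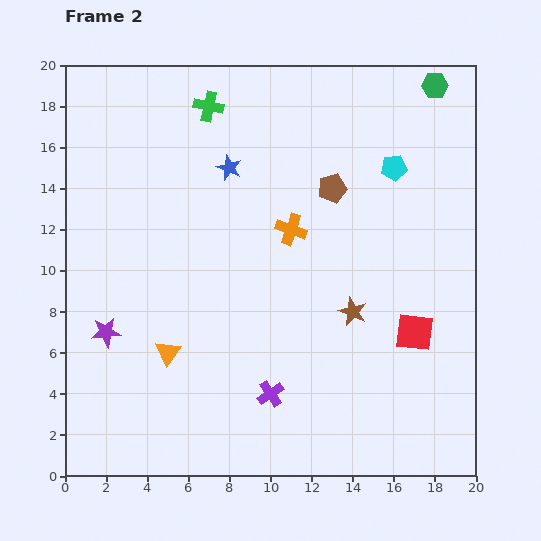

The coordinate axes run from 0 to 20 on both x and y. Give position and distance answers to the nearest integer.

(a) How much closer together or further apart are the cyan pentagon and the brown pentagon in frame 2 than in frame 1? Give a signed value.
-4

Distance in frame 1: 7. Distance in frame 2: 3.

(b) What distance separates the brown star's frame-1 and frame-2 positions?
3

The brown star moved from (14, 5) to (14, 8), a distance of √(0² + 3²) ≈ 3.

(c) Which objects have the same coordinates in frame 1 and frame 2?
the purple cross, the orange triangle, the red square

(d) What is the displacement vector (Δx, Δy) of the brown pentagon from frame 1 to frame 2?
(-5, -4)

The brown pentagon was at (18, 18) in frame 1 and (13, 14) in frame 2.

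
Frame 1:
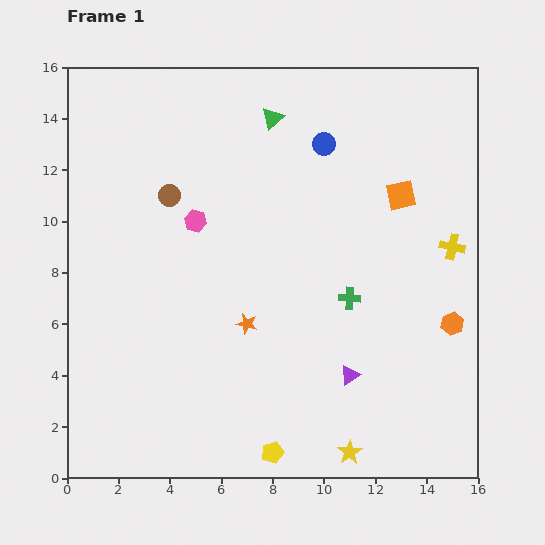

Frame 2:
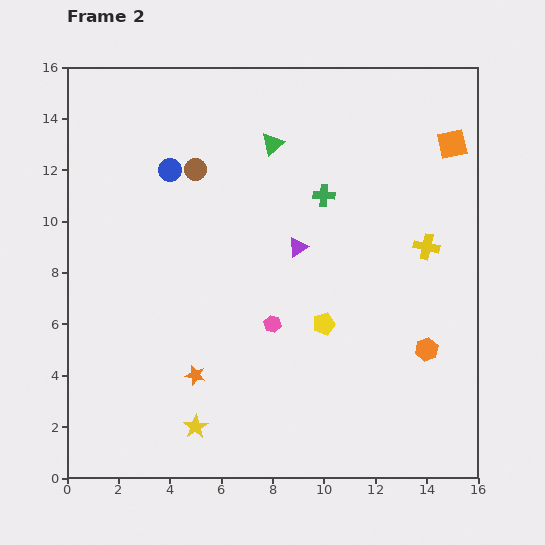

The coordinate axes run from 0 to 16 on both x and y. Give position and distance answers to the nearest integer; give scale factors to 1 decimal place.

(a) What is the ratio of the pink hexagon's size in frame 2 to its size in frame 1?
0.8×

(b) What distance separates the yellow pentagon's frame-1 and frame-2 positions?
5

The yellow pentagon moved from (8, 1) to (10, 6), a distance of √(2² + 5²) ≈ 5.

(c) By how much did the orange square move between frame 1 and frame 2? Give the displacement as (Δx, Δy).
(2, 2)

The orange square was at (13, 11) in frame 1 and (15, 13) in frame 2.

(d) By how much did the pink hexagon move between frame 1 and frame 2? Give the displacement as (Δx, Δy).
(3, -4)

The pink hexagon was at (5, 10) in frame 1 and (8, 6) in frame 2.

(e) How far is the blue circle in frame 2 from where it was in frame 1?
6

The blue circle moved from (10, 13) to (4, 12), a distance of √(6² + 1²) ≈ 6.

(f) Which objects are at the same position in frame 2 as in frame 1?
none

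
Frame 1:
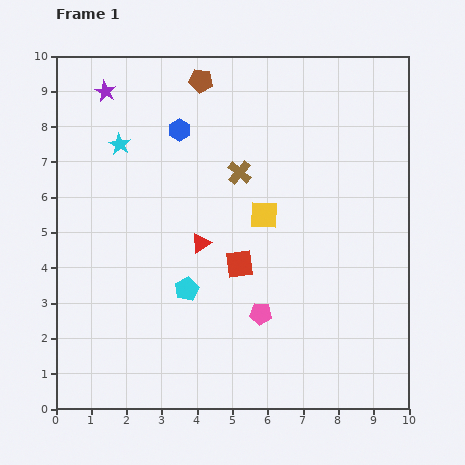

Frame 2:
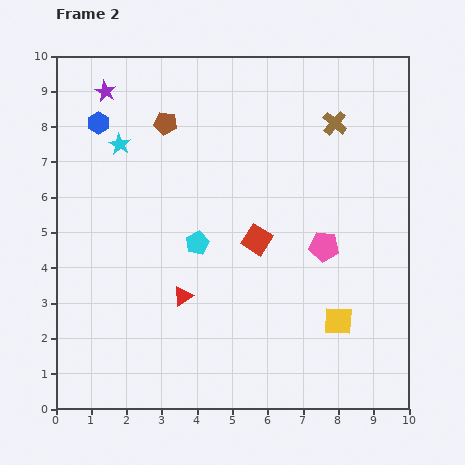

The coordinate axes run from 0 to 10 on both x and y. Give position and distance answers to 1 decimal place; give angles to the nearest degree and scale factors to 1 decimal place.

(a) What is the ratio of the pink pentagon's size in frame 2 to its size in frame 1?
1.4×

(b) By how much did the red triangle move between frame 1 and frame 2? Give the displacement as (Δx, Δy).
(-0.5, -1.5)

The red triangle was at (4.1, 4.7) in frame 1 and (3.6, 3.2) in frame 2.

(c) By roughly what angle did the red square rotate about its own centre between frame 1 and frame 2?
39° clockwise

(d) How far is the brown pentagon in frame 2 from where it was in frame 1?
1.6

The brown pentagon moved from (4.1, 9.3) to (3.1, 8.1), a distance of √(1.0² + 1.2²) ≈ 1.6.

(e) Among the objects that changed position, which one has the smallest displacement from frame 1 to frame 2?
the red square

(moved 0.9)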